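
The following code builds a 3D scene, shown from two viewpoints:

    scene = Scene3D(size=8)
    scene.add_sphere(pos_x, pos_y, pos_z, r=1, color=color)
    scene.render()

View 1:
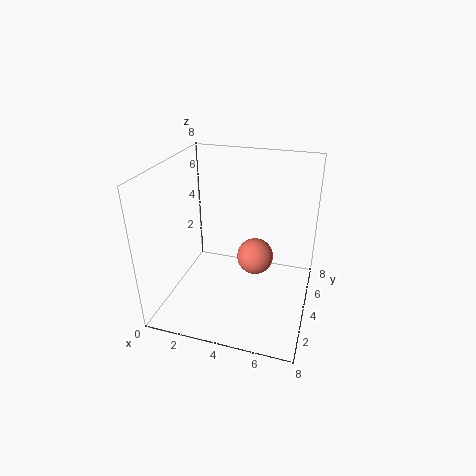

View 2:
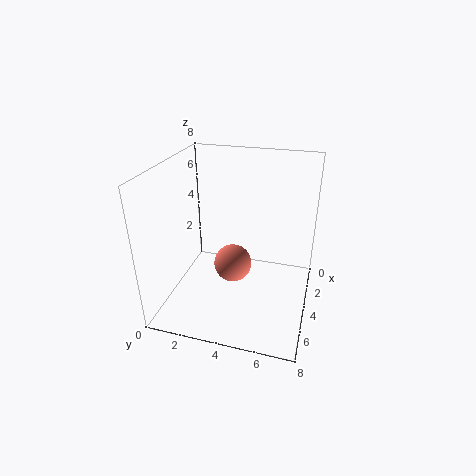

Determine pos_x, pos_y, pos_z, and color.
pos_x = 5, pos_y = 4, pos_z = 3, color = 'salmon'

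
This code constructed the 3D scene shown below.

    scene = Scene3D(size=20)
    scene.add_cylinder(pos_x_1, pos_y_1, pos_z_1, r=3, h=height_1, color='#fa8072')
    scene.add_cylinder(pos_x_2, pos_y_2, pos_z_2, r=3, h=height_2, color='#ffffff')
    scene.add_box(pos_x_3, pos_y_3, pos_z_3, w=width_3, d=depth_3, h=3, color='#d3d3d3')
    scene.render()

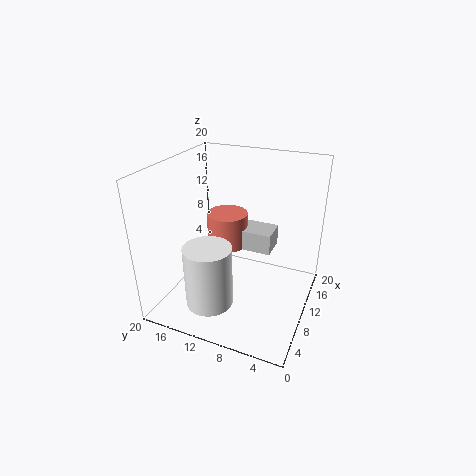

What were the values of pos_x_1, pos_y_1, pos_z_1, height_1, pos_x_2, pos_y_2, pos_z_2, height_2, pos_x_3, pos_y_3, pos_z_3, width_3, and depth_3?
pos_x_1 = 13
pos_y_1 = 13
pos_z_1 = 7
height_1 = 5
pos_x_2 = 3
pos_y_2 = 11
pos_z_2 = 4
height_2 = 8
pos_x_3 = 12
pos_y_3 = 6
pos_z_3 = 7
width_3 = 4
depth_3 = 6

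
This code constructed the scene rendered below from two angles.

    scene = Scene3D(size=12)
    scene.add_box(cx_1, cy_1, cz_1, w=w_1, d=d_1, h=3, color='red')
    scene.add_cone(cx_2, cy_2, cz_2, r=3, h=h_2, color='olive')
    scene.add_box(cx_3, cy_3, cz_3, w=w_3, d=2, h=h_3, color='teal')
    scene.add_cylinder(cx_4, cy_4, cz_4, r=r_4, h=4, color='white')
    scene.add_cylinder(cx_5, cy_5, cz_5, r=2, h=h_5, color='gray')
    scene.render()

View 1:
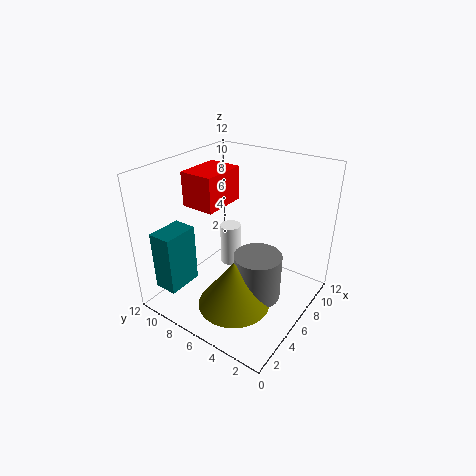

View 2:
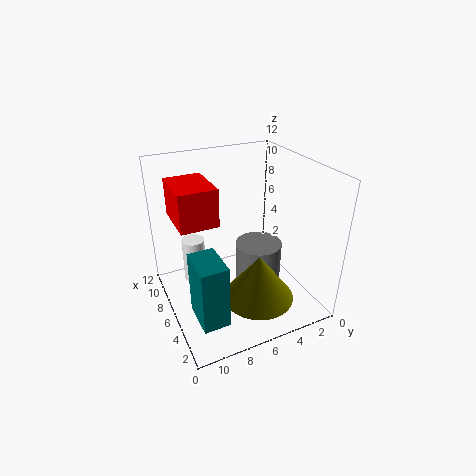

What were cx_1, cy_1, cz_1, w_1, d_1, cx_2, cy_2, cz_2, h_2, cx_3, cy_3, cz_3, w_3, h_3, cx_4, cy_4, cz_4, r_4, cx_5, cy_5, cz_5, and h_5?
cx_1 = 5
cy_1 = 8
cz_1 = 8
w_1 = 4
d_1 = 3
cx_2 = 4
cy_2 = 5
cz_2 = 1
h_2 = 4
cx_3 = 1
cy_3 = 9
cz_3 = 2
w_3 = 3
h_3 = 5
cx_4 = 9
cy_4 = 9
cz_4 = 1
r_4 = 1
cx_5 = 6
cy_5 = 4
cz_5 = 1
h_5 = 4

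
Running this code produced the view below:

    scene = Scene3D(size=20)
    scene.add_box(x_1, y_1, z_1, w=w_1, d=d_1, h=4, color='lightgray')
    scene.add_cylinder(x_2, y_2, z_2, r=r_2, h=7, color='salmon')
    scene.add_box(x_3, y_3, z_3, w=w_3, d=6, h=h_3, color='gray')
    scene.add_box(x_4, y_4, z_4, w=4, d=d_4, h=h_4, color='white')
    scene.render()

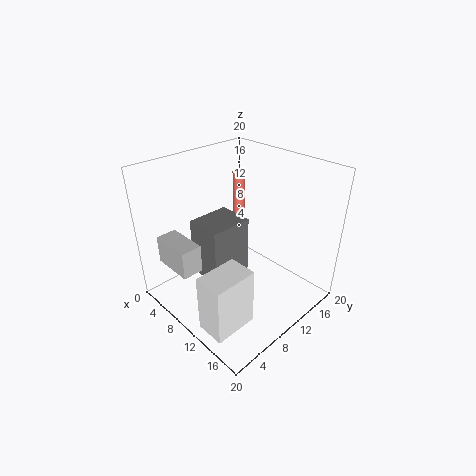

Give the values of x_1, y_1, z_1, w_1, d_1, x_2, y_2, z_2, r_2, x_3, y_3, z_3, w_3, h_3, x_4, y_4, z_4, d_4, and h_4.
x_1 = 2; y_1 = 2; z_1 = 6; w_1 = 6; d_1 = 3; x_2 = 3; y_2 = 17; z_2 = 9; r_2 = 1; x_3 = 6; y_3 = 5; z_3 = 5; w_3 = 5; h_3 = 8; x_4 = 12; y_4 = 1; z_4 = 1; d_4 = 6; h_4 = 8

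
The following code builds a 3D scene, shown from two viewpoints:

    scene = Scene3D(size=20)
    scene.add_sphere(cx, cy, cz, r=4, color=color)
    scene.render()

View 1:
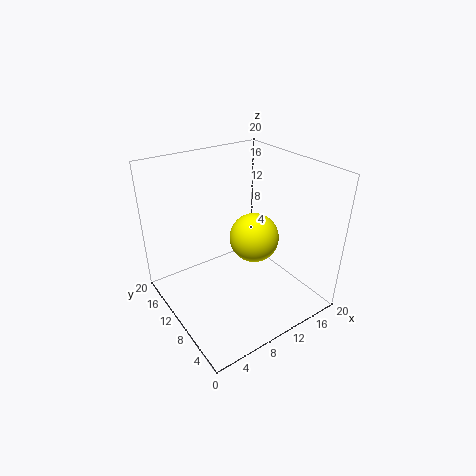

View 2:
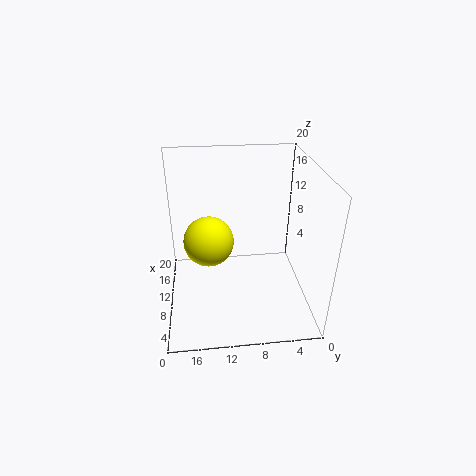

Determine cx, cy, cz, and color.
cx = 16, cy = 14, cz = 6, color = 'yellow'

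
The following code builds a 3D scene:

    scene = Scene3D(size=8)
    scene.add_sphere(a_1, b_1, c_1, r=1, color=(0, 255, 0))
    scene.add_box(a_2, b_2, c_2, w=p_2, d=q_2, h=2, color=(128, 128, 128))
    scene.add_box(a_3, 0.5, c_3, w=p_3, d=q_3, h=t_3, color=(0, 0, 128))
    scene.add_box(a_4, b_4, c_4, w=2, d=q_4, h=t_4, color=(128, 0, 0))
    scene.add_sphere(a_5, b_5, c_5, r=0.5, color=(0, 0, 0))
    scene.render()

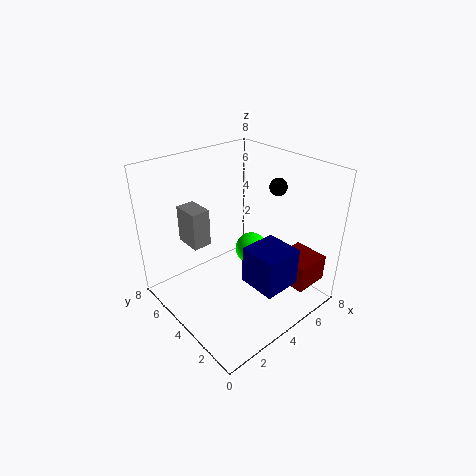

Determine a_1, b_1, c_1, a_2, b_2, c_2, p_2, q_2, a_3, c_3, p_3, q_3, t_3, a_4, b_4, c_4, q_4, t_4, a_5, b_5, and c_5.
a_1 = 6; b_1 = 5; c_1 = 2; a_2 = 1.5; b_2 = 4.5; c_2 = 4; p_2 = 1; q_2 = 1.5; a_3 = 3; c_3 = 2.5; p_3 = 2; q_3 = 2; t_3 = 2; a_4 = 5.5; b_4 = 0.5; c_4 = 1.5; q_4 = 2; t_4 = 1.5; a_5 = 6.5; b_5 = 3.5; c_5 = 6.5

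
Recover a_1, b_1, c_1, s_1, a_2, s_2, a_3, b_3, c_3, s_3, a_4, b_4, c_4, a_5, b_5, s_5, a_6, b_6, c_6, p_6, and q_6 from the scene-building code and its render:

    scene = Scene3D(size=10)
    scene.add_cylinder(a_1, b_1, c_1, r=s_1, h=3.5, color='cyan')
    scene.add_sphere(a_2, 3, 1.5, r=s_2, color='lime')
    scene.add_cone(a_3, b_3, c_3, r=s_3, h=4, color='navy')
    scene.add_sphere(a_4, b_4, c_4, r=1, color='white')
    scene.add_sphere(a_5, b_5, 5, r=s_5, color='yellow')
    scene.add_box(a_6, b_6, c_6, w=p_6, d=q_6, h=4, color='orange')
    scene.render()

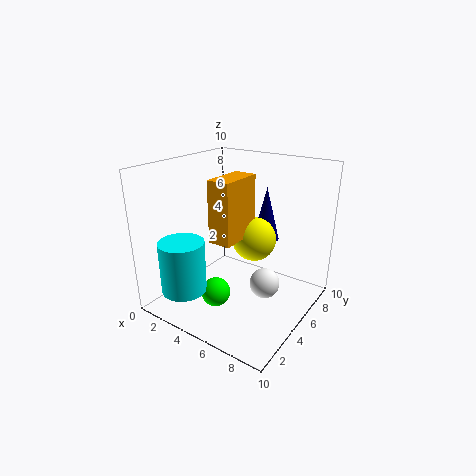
a_1 = 3
b_1 = 1.5
c_1 = 2
s_1 = 1.5
a_2 = 4.5
s_2 = 1
a_3 = 5.5
b_3 = 8
c_3 = 4
s_3 = 1
a_4 = 7.5
b_4 = 4.5
c_4 = 2.5
a_5 = 6
b_5 = 5.5
s_5 = 1.5
a_6 = 4.5
b_6 = 2.5
c_6 = 5.5
p_6 = 1.5
q_6 = 3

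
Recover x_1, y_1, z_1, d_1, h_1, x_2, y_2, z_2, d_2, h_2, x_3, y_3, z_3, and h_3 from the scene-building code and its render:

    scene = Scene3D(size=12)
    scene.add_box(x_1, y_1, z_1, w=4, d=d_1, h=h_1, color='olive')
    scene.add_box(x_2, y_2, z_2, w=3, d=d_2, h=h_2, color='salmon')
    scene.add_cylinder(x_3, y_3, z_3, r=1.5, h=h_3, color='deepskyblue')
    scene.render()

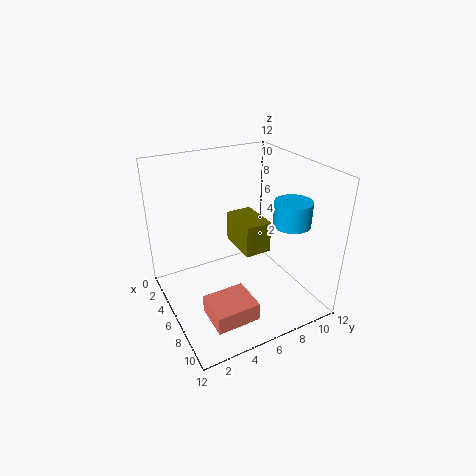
x_1 = 1, y_1 = 7.5, z_1 = 3, d_1 = 2.5, h_1 = 3, x_2 = 7.5, y_2 = 2, z_2 = 1, d_2 = 3.5, h_2 = 1.5, x_3 = 8.5, y_3 = 9.5, z_3 = 7.5, h_3 = 2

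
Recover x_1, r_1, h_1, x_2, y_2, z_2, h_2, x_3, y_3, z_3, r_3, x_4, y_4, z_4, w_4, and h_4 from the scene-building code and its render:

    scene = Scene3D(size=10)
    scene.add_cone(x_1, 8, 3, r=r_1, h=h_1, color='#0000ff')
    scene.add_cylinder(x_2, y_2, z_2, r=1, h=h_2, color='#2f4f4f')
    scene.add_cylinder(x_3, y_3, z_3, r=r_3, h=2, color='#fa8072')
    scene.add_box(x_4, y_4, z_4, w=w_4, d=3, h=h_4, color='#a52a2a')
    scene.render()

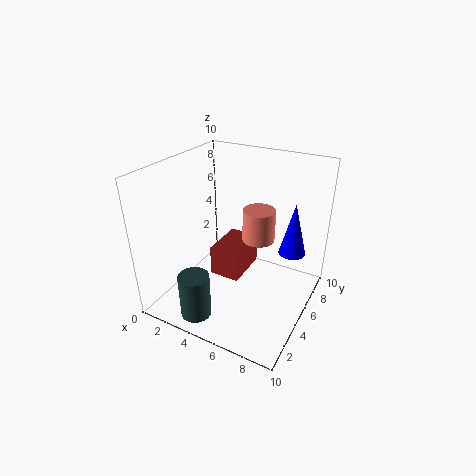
x_1 = 8; r_1 = 1; h_1 = 4; x_2 = 4; y_2 = 1; z_2 = 1; h_2 = 3; x_3 = 7; y_3 = 4; z_3 = 6; r_3 = 1; x_4 = 4; y_4 = 3; z_4 = 3; w_4 = 2; h_4 = 2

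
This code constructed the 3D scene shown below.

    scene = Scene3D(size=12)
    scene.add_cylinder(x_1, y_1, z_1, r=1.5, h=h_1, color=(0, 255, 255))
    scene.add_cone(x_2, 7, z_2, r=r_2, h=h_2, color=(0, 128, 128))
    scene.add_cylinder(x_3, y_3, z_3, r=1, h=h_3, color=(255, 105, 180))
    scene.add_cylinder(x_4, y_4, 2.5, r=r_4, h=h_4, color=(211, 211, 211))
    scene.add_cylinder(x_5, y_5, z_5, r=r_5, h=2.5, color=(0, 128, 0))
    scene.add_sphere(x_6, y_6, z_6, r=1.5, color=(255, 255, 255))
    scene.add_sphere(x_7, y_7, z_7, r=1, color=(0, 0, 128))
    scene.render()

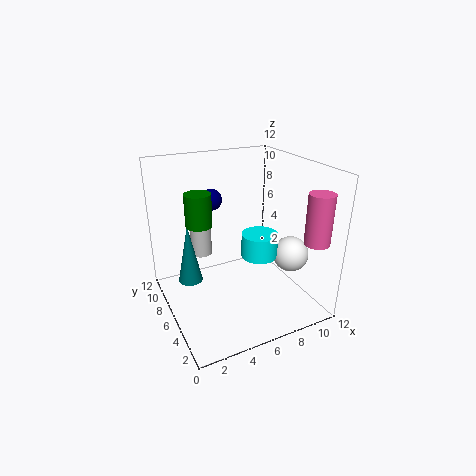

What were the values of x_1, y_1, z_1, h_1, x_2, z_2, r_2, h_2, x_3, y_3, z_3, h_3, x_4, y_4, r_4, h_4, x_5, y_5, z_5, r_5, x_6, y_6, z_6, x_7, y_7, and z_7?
x_1 = 7.5
y_1 = 5
z_1 = 4.5
h_1 = 2
x_2 = 2
z_2 = 2.5
r_2 = 1
h_2 = 5
x_3 = 10.5
y_3 = 1.5
z_3 = 6.5
h_3 = 4
x_4 = 4.5
y_4 = 11
r_4 = 1
h_4 = 5
x_5 = 2.5
y_5 = 5.5
z_5 = 8
r_5 = 1
x_6 = 10
y_6 = 4
z_6 = 4.5
x_7 = 5.5
y_7 = 10.5
z_7 = 8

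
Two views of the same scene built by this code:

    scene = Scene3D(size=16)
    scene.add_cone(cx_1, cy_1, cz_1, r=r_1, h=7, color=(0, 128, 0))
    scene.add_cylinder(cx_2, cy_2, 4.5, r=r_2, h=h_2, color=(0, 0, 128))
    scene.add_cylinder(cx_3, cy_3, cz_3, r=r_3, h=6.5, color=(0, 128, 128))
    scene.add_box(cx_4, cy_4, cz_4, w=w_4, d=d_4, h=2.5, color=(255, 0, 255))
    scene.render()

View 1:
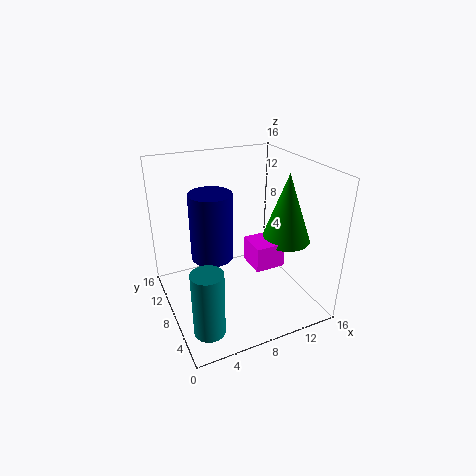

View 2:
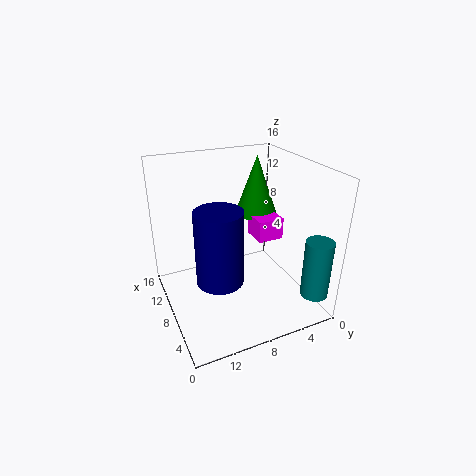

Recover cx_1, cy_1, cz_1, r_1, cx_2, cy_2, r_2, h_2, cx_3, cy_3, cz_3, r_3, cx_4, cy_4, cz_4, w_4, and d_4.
cx_1 = 11.5; cy_1 = 4; cz_1 = 9; r_1 = 2.5; cx_2 = 6; cy_2 = 11; r_2 = 2.5; h_2 = 8; cx_3 = 2; cy_3 = 1.5; cz_3 = 2.5; r_3 = 1.5; cx_4 = 7.5; cy_4 = 2.5; cz_4 = 7; w_4 = 3; d_4 = 3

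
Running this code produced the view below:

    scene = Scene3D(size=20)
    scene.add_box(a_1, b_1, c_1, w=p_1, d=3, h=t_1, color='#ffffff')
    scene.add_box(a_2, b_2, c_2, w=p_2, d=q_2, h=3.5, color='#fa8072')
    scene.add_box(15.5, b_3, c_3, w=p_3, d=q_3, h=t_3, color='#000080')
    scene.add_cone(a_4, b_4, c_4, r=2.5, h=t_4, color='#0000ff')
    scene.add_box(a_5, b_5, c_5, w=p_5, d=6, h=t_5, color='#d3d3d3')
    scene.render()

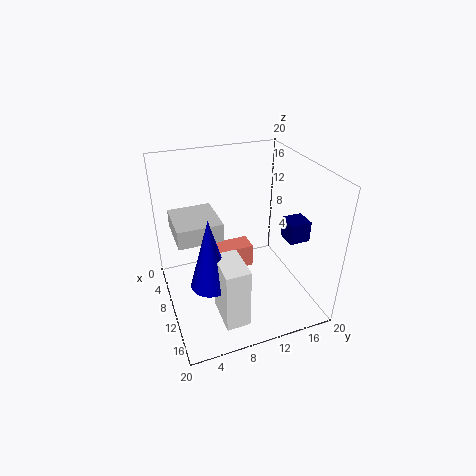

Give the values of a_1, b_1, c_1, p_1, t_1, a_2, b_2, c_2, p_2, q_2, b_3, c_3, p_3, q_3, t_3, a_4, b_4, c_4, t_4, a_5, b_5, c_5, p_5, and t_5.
a_1 = 14.5; b_1 = 5; c_1 = 3.5; p_1 = 5; t_1 = 8; a_2 = 5.5; b_2 = 7; c_2 = 3.5; p_2 = 3; q_2 = 6; b_3 = 13.5; c_3 = 13; p_3 = 2.5; q_3 = 2.5; t_3 = 2.5; a_4 = 15; b_4 = 4.5; c_4 = 7.5; t_4 = 9; a_5 = 5; b_5 = 1.5; c_5 = 11; p_5 = 6.5; t_5 = 2.5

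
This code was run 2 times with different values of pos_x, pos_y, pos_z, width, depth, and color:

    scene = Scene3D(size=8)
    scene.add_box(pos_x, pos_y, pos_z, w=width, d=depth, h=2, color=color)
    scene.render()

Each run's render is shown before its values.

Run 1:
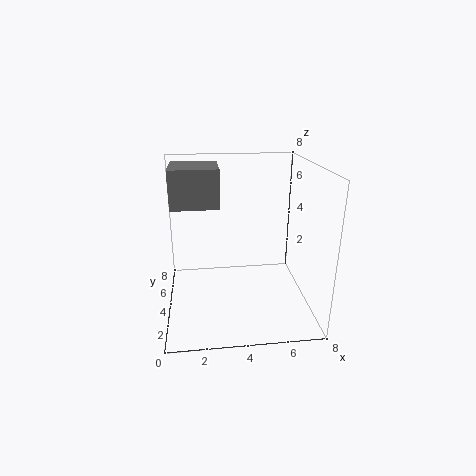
pos_x = 0.5, pos_y = 3, pos_z = 6, width = 2.5, depth = 2.5, color = 'gray'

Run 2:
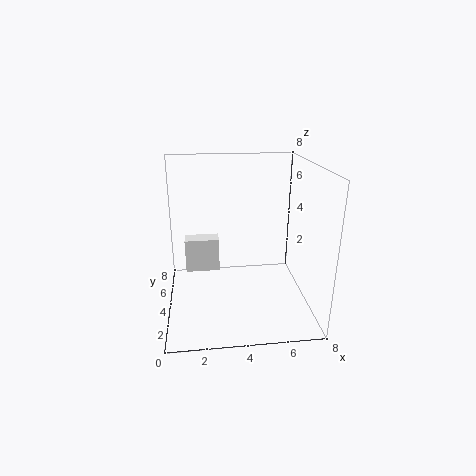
pos_x = 1, pos_y = 5, pos_z = 1.5, width = 2, depth = 1, color = 'white'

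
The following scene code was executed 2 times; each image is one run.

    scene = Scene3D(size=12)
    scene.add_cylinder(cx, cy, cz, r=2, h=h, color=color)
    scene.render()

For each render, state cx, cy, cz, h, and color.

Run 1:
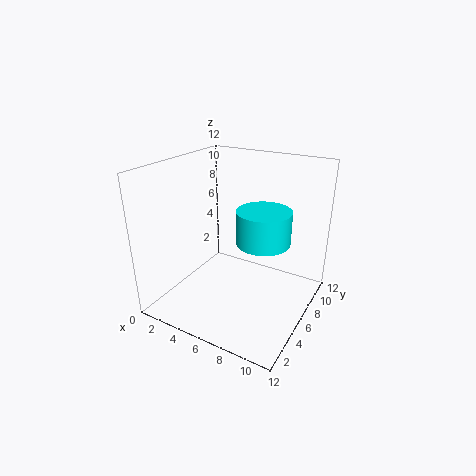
cx = 9, cy = 4.5, cz = 7, h = 2.5, color = 'cyan'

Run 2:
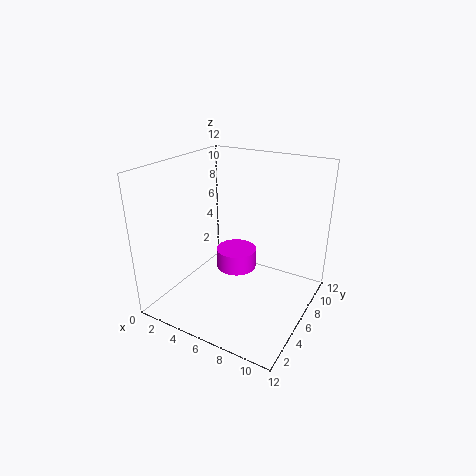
cx = 3.5, cy = 10, cz = 0.5, h = 2, color = 'magenta'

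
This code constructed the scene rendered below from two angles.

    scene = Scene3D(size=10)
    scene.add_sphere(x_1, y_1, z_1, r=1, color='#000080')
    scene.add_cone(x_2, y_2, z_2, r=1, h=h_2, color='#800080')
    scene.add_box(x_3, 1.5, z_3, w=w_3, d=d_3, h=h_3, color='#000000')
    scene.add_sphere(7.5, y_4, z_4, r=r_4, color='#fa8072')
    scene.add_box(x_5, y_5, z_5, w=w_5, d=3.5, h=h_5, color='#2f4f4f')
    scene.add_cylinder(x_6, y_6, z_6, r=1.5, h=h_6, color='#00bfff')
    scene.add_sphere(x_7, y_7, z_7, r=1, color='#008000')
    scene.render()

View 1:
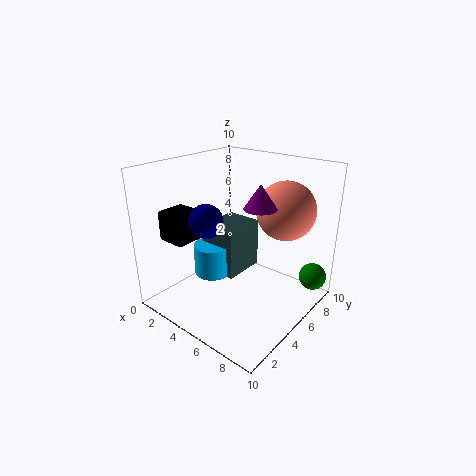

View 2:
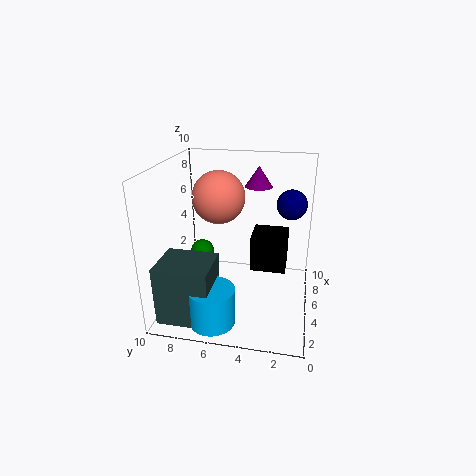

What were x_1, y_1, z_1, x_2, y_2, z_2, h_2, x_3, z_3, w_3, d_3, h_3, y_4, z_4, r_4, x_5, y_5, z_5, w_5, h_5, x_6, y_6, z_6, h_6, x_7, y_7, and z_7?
x_1 = 5.5
y_1 = 1.5
z_1 = 7.5
x_2 = 7.5
y_2 = 4
z_2 = 8
h_2 = 1.5
x_3 = 1
z_3 = 5
w_3 = 2
d_3 = 2
h_3 = 2
y_4 = 7
z_4 = 7
r_4 = 2
x_5 = 0.5
y_5 = 6
z_5 = 0.5
w_5 = 3
h_5 = 4
x_6 = 1.5
y_6 = 6
z_6 = 0.5
h_6 = 2.5
x_7 = 9
y_7 = 9
z_7 = 1.5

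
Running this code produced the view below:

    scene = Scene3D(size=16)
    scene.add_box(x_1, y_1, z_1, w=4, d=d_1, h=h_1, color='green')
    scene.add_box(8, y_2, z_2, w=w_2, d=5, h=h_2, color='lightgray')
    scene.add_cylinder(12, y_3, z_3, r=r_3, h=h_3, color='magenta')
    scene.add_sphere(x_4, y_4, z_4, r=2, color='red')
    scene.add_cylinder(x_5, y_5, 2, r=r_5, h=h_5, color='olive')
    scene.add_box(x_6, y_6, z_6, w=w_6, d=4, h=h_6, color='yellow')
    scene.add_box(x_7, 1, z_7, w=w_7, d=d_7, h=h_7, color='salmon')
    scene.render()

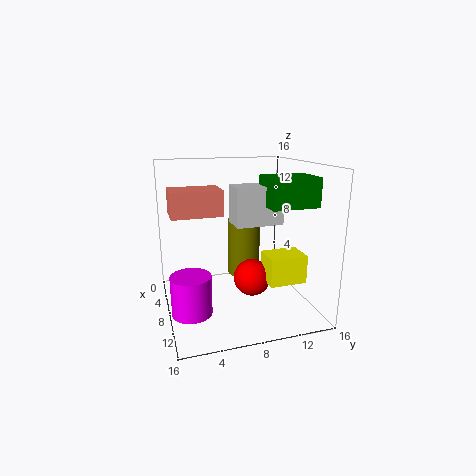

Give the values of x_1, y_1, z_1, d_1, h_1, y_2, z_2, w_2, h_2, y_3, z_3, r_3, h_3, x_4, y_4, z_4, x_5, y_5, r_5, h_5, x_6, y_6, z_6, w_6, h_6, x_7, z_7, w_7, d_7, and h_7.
x_1 = 9
y_1 = 10
z_1 = 12
d_1 = 5
h_1 = 3
y_2 = 7
z_2 = 10
w_2 = 3
h_2 = 4
y_3 = 2
z_3 = 2
r_3 = 2
h_3 = 4
x_4 = 10
y_4 = 9
z_4 = 4
x_5 = 4
y_5 = 10
r_5 = 2
h_5 = 7
x_6 = 10
y_6 = 10
z_6 = 4
w_6 = 3
h_6 = 3
x_7 = 2
z_7 = 10
w_7 = 4
d_7 = 6
h_7 = 3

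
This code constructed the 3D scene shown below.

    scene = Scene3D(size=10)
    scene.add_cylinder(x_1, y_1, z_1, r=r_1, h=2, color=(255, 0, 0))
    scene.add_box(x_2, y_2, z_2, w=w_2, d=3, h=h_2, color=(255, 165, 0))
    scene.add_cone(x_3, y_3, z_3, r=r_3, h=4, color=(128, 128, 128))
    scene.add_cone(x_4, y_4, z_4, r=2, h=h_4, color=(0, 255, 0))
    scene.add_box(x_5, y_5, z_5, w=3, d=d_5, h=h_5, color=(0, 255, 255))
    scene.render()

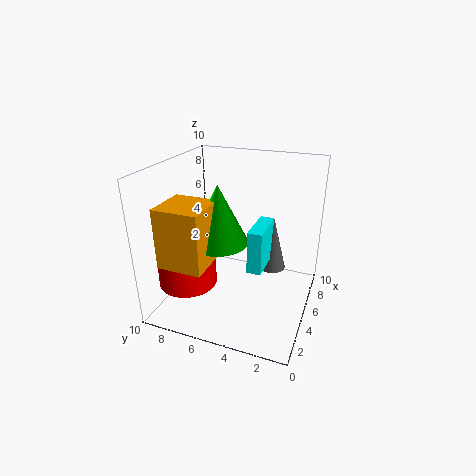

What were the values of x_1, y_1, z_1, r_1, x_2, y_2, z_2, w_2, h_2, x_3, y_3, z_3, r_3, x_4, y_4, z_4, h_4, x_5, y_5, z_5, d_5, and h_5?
x_1 = 3
y_1 = 8
z_1 = 2
r_1 = 2
x_2 = 1
y_2 = 6
z_2 = 4
w_2 = 3
h_2 = 4
x_3 = 7
y_3 = 3
z_3 = 2
r_3 = 1
x_4 = 4
y_4 = 6
z_4 = 5
h_4 = 4
x_5 = 4
y_5 = 3
z_5 = 3
d_5 = 1
h_5 = 3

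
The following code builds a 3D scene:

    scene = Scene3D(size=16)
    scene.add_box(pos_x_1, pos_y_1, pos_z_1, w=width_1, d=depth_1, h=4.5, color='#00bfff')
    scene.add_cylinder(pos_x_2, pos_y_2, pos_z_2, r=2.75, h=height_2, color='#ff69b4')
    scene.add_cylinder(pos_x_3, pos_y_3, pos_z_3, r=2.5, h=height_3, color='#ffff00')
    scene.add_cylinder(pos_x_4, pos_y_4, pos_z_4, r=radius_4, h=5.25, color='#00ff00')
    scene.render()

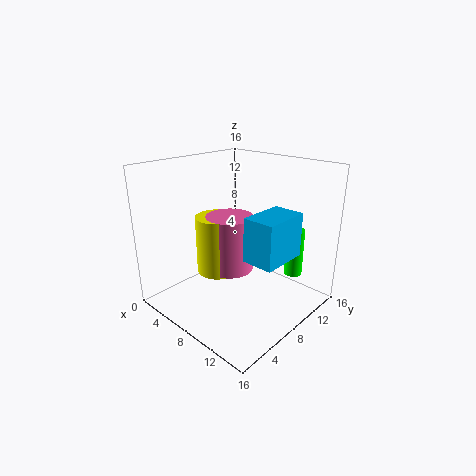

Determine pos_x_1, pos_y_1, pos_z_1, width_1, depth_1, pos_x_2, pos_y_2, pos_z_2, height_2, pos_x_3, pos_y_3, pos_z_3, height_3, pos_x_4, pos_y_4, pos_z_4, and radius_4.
pos_x_1 = 11.5, pos_y_1 = 5, pos_z_1 = 7.5, width_1 = 3.25, depth_1 = 5, pos_x_2 = 6.25, pos_y_2 = 8.5, pos_z_2 = 3.5, height_2 = 6.5, pos_x_3 = 5.25, pos_y_3 = 7.5, pos_z_3 = 3.25, height_3 = 6.75, pos_x_4 = 13, pos_y_4 = 11.75, pos_z_4 = 4, radius_4 = 1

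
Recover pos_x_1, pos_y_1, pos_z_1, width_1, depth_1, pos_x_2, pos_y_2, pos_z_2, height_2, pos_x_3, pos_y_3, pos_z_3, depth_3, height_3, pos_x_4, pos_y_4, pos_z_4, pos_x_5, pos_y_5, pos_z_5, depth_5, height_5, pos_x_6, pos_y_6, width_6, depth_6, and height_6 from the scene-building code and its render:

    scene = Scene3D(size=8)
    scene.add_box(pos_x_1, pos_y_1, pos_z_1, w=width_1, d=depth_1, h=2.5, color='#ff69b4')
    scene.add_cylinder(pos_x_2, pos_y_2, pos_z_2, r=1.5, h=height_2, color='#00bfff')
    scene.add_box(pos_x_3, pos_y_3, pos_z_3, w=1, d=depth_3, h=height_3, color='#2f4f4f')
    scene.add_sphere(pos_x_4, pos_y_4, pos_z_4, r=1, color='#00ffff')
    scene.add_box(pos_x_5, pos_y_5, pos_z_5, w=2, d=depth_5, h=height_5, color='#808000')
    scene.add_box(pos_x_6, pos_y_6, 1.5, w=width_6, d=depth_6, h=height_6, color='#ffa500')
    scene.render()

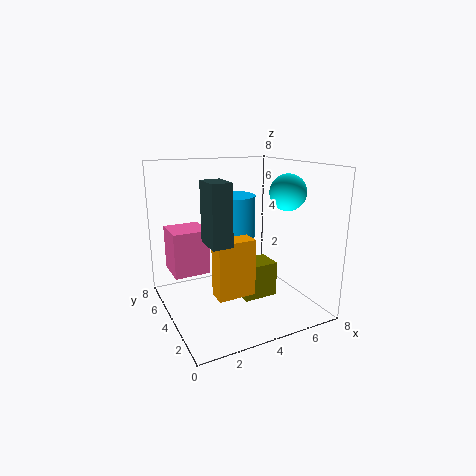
pos_x_1 = 0.5
pos_y_1 = 4.5
pos_z_1 = 2
width_1 = 2
depth_1 = 2
pos_x_2 = 4.5
pos_y_2 = 6
pos_z_2 = 3.5
height_2 = 2.5
pos_x_3 = 1.5
pos_y_3 = 1.5
pos_z_3 = 4.5
depth_3 = 1.5
height_3 = 3
pos_x_4 = 6.5
pos_y_4 = 3
pos_z_4 = 6.5
pos_x_5 = 4
pos_y_5 = 3
pos_z_5 = 0.5
depth_5 = 1.5
height_5 = 2
pos_x_6 = 2
pos_y_6 = 2
width_6 = 2
depth_6 = 1
height_6 = 3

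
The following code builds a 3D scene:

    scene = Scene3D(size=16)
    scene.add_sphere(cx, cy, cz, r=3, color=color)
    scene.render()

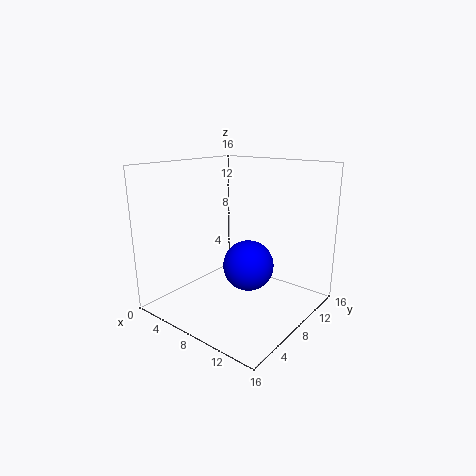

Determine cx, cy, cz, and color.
cx = 8
cy = 10
cz = 4
color = 'blue'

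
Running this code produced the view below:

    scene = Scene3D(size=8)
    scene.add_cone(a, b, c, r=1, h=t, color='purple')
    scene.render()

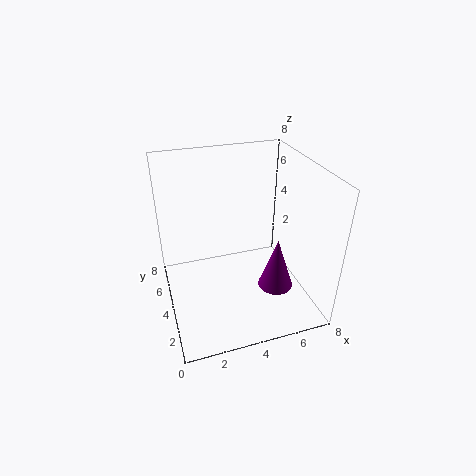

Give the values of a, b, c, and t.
a = 6, b = 3, c = 1, t = 3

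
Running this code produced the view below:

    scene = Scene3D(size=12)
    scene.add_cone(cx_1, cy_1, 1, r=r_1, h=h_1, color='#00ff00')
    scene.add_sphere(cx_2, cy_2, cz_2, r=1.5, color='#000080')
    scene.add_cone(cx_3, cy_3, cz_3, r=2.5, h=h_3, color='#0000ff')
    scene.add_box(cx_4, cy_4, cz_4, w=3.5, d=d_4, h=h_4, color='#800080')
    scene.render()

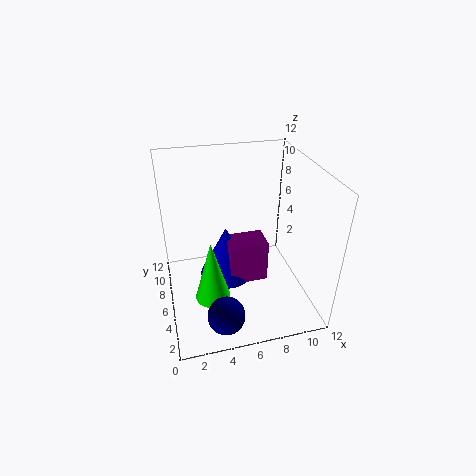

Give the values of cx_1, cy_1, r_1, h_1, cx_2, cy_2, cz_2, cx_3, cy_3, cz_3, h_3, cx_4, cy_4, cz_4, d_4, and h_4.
cx_1 = 3.5
cy_1 = 5
r_1 = 1.5
h_1 = 5.5
cx_2 = 4
cy_2 = 2
cz_2 = 1.5
cx_3 = 5.5
cy_3 = 8.5
cz_3 = 0.5
h_3 = 5
cx_4 = 5.5
cy_4 = 6.5
cz_4 = 0.5
d_4 = 2.5
h_4 = 4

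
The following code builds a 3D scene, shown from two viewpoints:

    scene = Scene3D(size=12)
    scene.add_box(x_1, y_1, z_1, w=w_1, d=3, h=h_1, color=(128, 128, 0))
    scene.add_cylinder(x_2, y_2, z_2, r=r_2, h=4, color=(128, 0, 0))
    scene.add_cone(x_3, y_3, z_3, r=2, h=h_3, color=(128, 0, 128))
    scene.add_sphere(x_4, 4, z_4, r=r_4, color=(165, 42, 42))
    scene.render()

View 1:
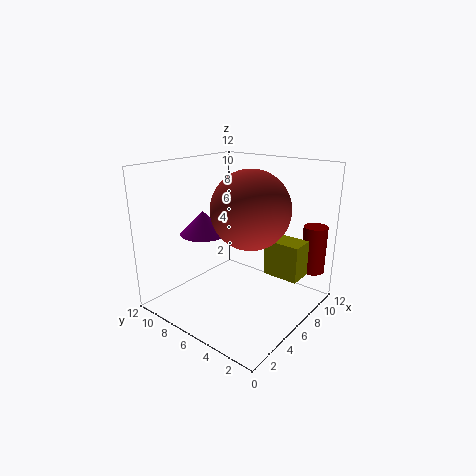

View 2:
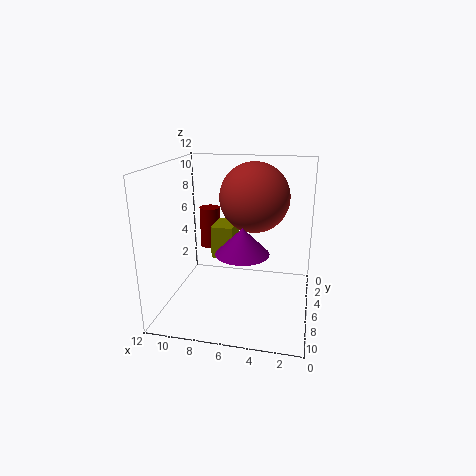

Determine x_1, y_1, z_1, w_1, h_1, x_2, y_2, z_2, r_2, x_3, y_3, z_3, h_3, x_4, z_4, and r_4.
x_1 = 7
y_1 = 1
z_1 = 3
w_1 = 2
h_1 = 3
x_2 = 10
y_2 = 1
z_2 = 3
r_2 = 1
x_3 = 5
y_3 = 9
z_3 = 6
h_3 = 2
x_4 = 5
z_4 = 9
r_4 = 3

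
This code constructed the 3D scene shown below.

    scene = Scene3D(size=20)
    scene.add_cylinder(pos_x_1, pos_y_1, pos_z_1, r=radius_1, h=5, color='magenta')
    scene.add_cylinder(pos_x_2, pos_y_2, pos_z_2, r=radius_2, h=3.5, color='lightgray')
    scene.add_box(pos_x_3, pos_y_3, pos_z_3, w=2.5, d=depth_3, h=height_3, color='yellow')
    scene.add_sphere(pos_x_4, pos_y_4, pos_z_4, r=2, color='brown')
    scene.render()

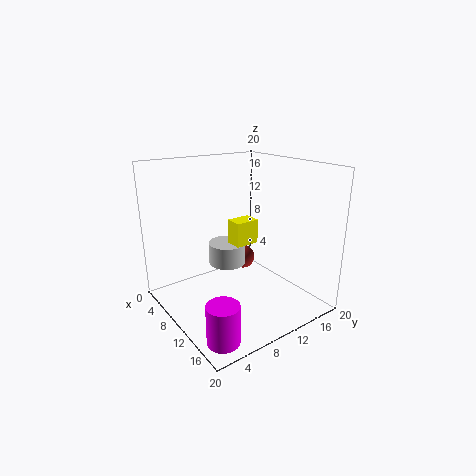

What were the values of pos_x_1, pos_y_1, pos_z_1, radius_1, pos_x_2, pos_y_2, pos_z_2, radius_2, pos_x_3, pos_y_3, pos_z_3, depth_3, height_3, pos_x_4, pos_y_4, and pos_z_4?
pos_x_1 = 17.5; pos_y_1 = 2.5; pos_z_1 = 1; radius_1 = 2; pos_x_2 = 3.5; pos_y_2 = 12.5; pos_z_2 = 3; radius_2 = 3; pos_x_3 = 7.5; pos_y_3 = 10; pos_z_3 = 8.5; depth_3 = 3.5; height_3 = 3.5; pos_x_4 = 2.5; pos_y_4 = 16.5; pos_z_4 = 2.5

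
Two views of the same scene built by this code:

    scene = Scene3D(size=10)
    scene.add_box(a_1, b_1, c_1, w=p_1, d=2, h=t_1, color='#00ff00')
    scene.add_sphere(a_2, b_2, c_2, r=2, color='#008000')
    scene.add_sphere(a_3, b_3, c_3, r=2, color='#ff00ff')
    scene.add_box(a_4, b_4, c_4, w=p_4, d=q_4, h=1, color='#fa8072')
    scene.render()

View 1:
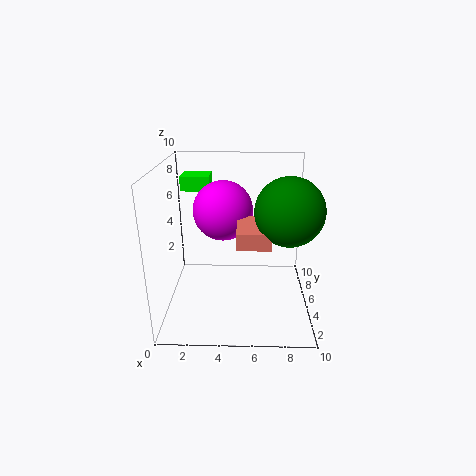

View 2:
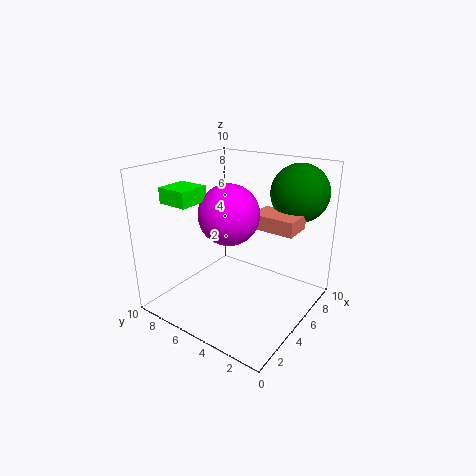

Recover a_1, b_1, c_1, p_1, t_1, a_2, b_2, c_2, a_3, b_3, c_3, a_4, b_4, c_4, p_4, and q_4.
a_1 = 1, b_1 = 6, c_1 = 8, p_1 = 2, t_1 = 1, a_2 = 8, b_2 = 2, c_2 = 8, a_3 = 4, b_3 = 5, c_3 = 7, a_4 = 5, b_4 = 1, c_4 = 6, p_4 = 2, q_4 = 3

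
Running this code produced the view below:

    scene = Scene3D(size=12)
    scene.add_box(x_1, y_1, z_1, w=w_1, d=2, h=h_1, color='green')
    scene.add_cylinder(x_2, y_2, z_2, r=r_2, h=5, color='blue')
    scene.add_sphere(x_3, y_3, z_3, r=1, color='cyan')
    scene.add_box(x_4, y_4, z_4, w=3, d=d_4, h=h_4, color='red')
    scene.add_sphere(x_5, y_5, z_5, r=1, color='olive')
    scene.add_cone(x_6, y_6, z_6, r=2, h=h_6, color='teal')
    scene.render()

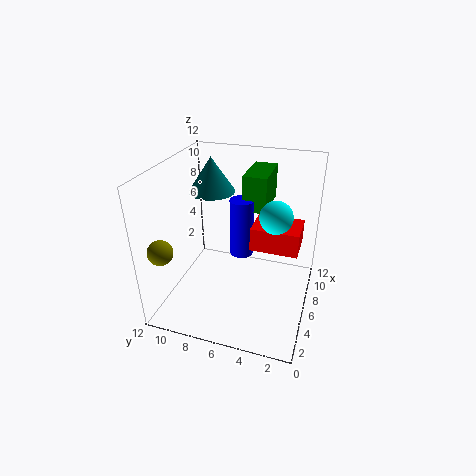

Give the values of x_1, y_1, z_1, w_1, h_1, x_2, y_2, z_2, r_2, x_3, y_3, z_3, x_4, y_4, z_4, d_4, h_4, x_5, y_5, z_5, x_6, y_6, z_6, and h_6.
x_1 = 7
y_1 = 4
z_1 = 8
w_1 = 4
h_1 = 3
x_2 = 7
y_2 = 6
z_2 = 4
r_2 = 1
x_3 = 1
y_3 = 2
z_3 = 11
x_4 = 6
y_4 = 1
z_4 = 5
d_4 = 4
h_4 = 2
x_5 = 2
y_5 = 11
z_5 = 6
x_6 = 8
y_6 = 9
z_6 = 9
h_6 = 3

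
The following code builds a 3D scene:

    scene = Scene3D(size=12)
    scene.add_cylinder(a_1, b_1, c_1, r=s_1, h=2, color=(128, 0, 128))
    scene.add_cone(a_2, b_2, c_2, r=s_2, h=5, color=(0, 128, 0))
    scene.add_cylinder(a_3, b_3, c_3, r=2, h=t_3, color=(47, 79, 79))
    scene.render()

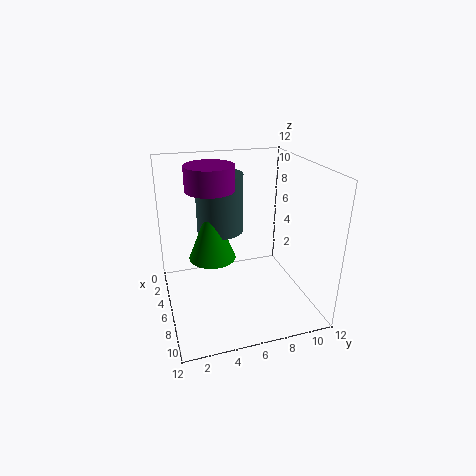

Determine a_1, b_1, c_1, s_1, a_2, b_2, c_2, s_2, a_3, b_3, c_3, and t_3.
a_1 = 5; b_1 = 4; c_1 = 10; s_1 = 2; a_2 = 5; b_2 = 4; c_2 = 4; s_2 = 2; a_3 = 4; b_3 = 5; c_3 = 6; t_3 = 5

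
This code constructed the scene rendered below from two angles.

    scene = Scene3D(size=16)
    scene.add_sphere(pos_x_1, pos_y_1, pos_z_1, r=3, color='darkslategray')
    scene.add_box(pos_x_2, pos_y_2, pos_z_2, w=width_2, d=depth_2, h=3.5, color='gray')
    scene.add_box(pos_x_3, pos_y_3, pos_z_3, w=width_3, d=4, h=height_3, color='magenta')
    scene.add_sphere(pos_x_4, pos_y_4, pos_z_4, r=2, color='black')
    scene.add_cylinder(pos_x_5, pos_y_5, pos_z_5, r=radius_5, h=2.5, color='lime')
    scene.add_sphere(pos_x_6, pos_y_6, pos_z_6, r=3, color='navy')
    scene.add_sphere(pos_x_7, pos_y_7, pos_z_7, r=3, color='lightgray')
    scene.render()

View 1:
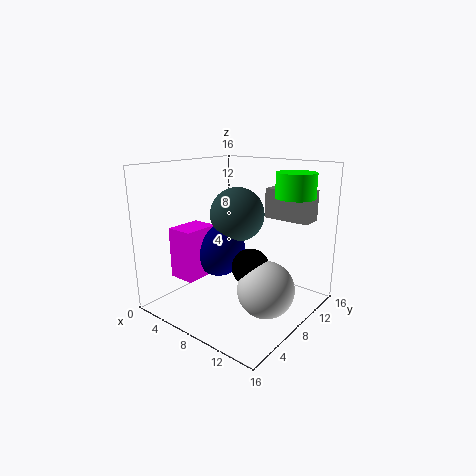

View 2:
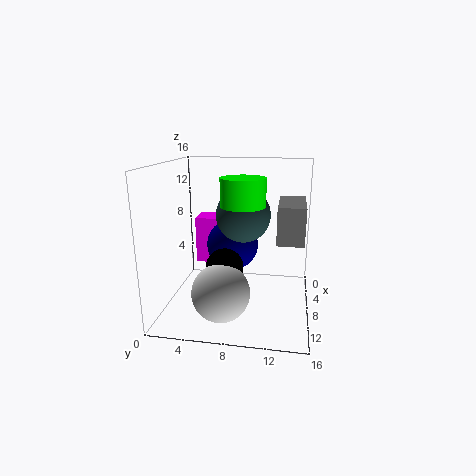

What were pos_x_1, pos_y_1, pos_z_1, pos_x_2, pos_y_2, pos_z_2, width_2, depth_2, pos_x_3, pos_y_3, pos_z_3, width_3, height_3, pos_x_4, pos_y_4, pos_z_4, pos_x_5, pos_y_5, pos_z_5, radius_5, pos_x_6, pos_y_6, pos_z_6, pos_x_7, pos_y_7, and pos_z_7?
pos_x_1 = 7.5
pos_y_1 = 8.5
pos_z_1 = 10.5
pos_x_2 = 8.5
pos_y_2 = 12.5
pos_z_2 = 9.5
width_2 = 5.5
depth_2 = 2.5
pos_x_3 = 3
pos_y_3 = 2.5
pos_z_3 = 4
width_3 = 3
height_3 = 5.5
pos_x_4 = 10.5
pos_y_4 = 7
pos_z_4 = 5.5
pos_x_5 = 14
pos_y_5 = 9.5
pos_z_5 = 13
radius_5 = 2
pos_x_6 = 6
pos_y_6 = 7
pos_z_6 = 6.5
pos_x_7 = 12.5
pos_y_7 = 7
pos_z_7 = 3.5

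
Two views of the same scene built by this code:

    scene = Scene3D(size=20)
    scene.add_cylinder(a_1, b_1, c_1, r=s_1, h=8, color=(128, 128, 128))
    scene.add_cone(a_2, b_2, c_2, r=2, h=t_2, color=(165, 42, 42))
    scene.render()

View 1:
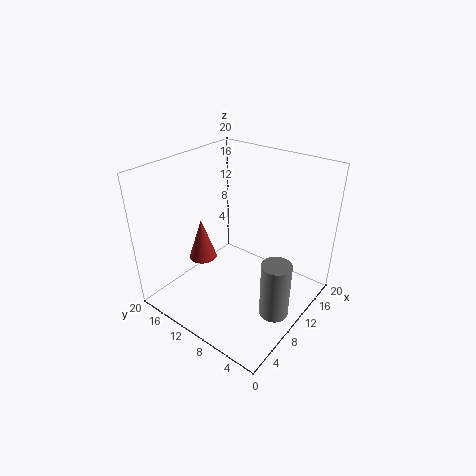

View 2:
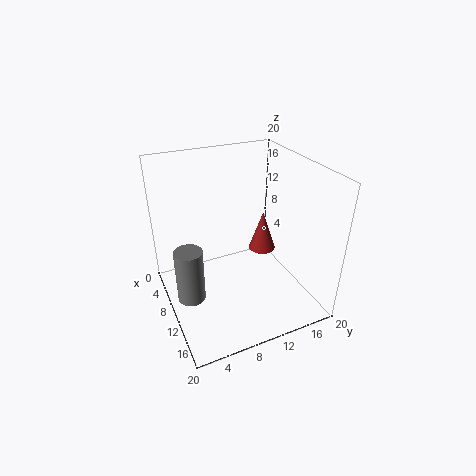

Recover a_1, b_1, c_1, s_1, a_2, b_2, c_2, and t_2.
a_1 = 9, b_1 = 3, c_1 = 1, s_1 = 2, a_2 = 8, b_2 = 15, c_2 = 6, t_2 = 6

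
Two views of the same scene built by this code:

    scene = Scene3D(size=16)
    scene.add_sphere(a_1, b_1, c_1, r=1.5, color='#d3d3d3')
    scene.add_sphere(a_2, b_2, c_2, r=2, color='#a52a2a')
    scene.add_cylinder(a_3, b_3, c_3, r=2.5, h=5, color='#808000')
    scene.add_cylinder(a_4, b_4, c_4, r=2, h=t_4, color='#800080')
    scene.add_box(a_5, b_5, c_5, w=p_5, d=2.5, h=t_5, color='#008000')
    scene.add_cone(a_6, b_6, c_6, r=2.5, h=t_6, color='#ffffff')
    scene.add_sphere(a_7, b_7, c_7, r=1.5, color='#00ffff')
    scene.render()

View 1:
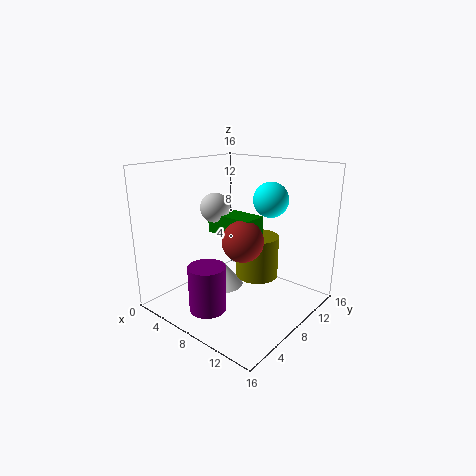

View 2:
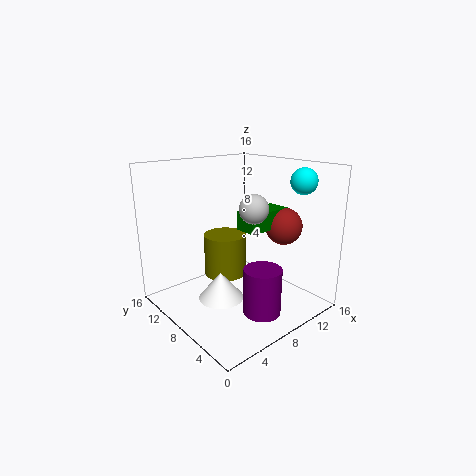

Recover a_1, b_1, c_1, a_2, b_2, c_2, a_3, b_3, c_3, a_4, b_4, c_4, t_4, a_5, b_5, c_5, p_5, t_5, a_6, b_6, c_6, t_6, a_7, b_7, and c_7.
a_1 = 7.5
b_1 = 5
c_1 = 12
a_2 = 11.5
b_2 = 4.5
c_2 = 9.5
a_3 = 8.5
b_3 = 11
c_3 = 2.5
a_4 = 7.5
b_4 = 3.5
c_4 = 1
t_4 = 5
a_5 = 7
b_5 = 4.5
c_5 = 9.5
p_5 = 5
t_5 = 2
a_6 = 5.5
b_6 = 8
c_6 = 1.5
t_6 = 3
a_7 = 14.5
b_7 = 4.5
c_7 = 14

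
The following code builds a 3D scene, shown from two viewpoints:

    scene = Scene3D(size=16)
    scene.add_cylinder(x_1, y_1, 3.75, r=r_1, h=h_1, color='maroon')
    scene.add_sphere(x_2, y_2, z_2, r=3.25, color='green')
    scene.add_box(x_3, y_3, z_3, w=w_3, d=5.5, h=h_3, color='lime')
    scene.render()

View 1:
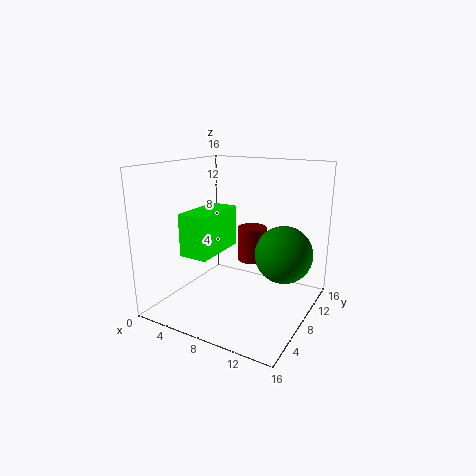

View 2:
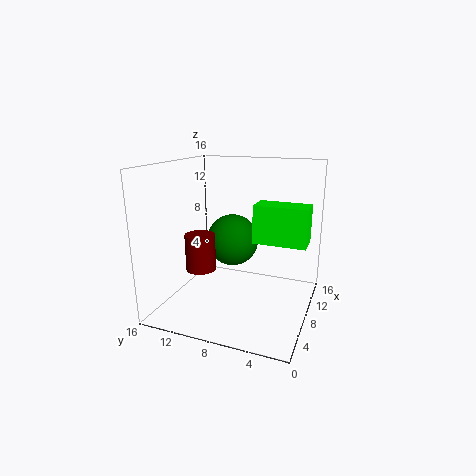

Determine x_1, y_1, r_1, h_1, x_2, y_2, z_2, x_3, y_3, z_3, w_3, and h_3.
x_1 = 7.5
y_1 = 12.5
r_1 = 1.75
h_1 = 4.25
x_2 = 12.5
y_2 = 10.5
z_2 = 6
x_3 = 6.25
y_3 = 0.25
z_3 = 8.25
w_3 = 2.75
h_3 = 4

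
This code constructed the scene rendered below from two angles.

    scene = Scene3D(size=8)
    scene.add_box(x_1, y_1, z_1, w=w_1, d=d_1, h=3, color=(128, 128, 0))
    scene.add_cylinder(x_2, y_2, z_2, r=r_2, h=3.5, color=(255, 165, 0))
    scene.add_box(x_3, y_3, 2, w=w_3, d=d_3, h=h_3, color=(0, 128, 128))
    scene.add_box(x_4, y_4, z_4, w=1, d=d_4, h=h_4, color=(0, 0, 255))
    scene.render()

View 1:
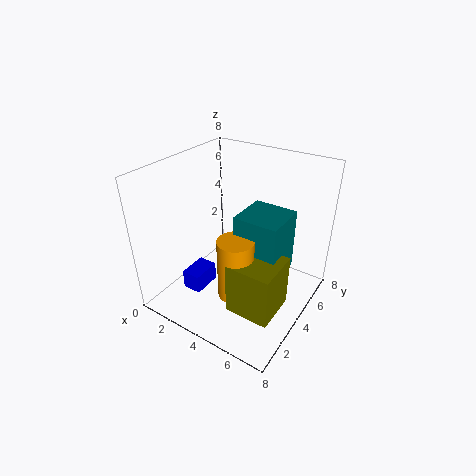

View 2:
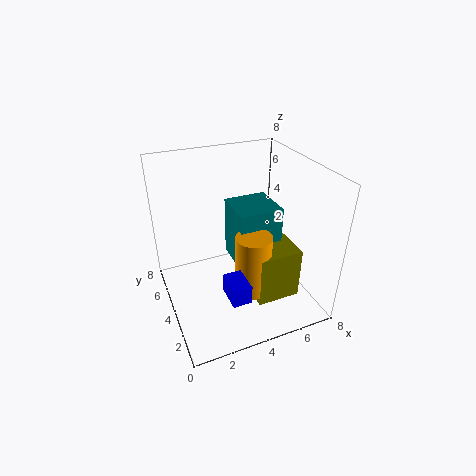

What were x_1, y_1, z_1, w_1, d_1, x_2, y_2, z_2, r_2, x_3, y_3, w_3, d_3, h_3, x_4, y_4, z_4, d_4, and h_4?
x_1 = 4.5
y_1 = 2
z_1 = 0.5
w_1 = 2.5
d_1 = 2.5
x_2 = 4.5
y_2 = 3
z_2 = 1
r_2 = 1
x_3 = 4
y_3 = 3.5
w_3 = 2.5
d_3 = 2.5
h_3 = 3.5
x_4 = 2.5
y_4 = 1
z_4 = 2
d_4 = 1.5
h_4 = 1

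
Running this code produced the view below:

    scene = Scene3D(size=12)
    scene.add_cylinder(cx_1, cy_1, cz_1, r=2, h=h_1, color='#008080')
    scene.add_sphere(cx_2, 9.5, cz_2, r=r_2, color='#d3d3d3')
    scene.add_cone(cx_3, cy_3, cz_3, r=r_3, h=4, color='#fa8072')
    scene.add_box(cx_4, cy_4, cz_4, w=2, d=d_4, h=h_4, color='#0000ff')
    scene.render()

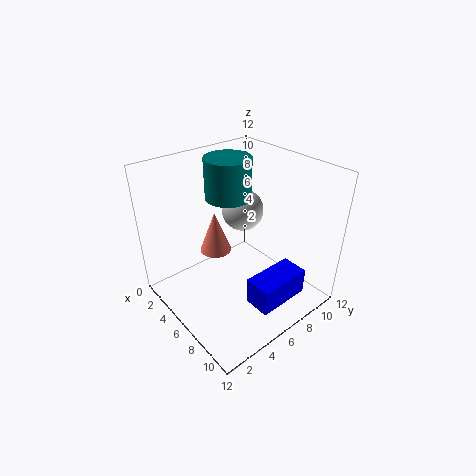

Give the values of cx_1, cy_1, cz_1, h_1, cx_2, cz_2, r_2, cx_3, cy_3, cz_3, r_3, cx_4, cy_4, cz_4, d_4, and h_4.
cx_1 = 3.5, cy_1 = 7, cz_1 = 8.5, h_1 = 3.5, cx_2 = 2.5, cz_2 = 6, r_2 = 2, cx_3 = 2, cy_3 = 6.5, cz_3 = 2.5, r_3 = 1.5, cx_4 = 10, cy_4 = 3.5, cz_4 = 3.5, d_4 = 4, h_4 = 2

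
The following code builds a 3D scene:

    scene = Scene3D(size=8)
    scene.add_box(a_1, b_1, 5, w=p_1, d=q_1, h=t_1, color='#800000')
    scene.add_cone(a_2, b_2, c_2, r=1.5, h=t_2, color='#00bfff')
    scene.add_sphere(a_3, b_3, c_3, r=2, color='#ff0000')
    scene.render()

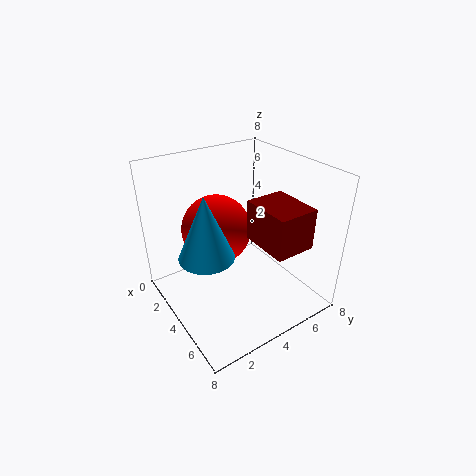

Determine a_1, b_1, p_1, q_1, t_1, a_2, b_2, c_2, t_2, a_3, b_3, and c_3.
a_1 = 5.5
b_1 = 3.5
p_1 = 2.5
q_1 = 2
t_1 = 2
a_2 = 4
b_2 = 2
c_2 = 3.5
t_2 = 3.5
a_3 = 2.5
b_3 = 3.5
c_3 = 4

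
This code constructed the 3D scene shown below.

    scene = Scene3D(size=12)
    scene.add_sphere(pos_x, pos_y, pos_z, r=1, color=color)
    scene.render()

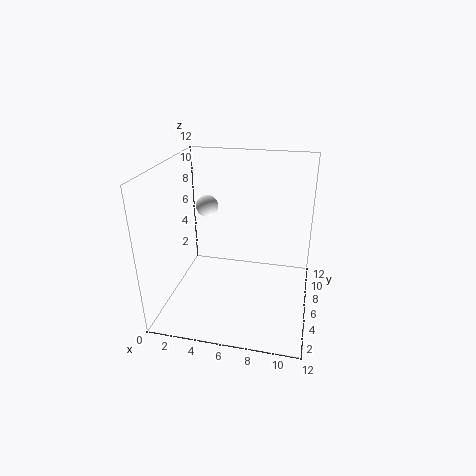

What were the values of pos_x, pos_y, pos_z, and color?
pos_x = 2.5
pos_y = 8.75
pos_z = 7.5
color = 'white'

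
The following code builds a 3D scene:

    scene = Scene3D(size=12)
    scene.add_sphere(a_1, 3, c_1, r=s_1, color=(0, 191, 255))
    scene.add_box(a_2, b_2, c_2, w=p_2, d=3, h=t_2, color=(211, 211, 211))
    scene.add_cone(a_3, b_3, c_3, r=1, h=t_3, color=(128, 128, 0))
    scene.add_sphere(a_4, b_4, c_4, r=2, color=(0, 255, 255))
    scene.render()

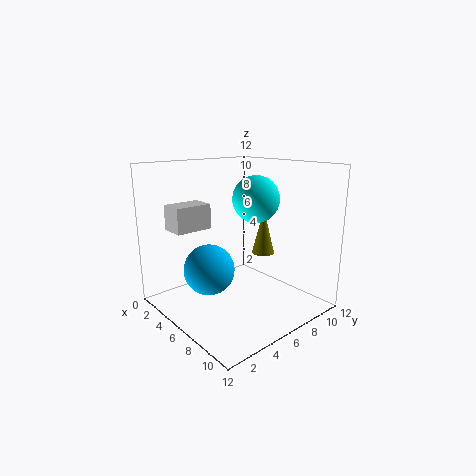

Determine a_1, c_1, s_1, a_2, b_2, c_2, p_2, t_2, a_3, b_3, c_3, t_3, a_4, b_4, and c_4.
a_1 = 6, c_1 = 4, s_1 = 2, a_2 = 3, b_2 = 1, c_2 = 7, p_2 = 2, t_2 = 2, a_3 = 6, b_3 = 9, c_3 = 4, t_3 = 4, a_4 = 6, b_4 = 8, c_4 = 9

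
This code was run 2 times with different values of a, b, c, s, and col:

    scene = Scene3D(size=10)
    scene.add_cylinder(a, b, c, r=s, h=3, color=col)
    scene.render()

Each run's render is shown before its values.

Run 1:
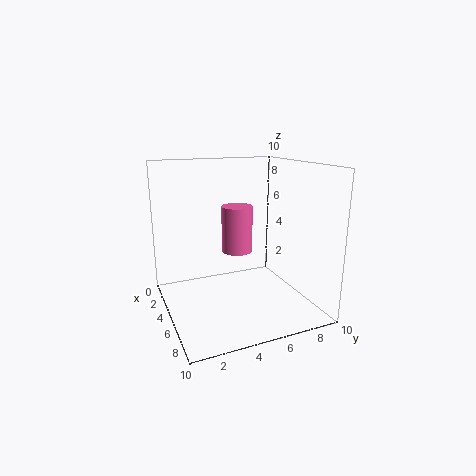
a = 6
b = 4.5
c = 4.5
s = 1
col = 'hotpink'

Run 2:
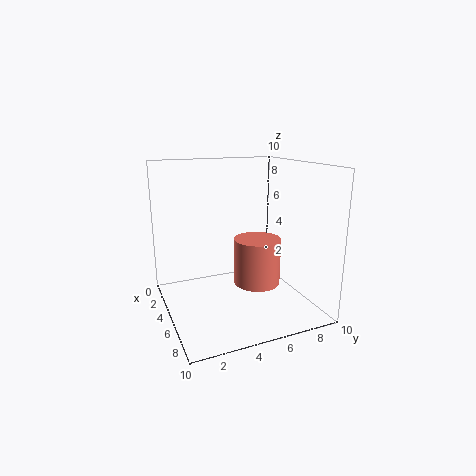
a = 7
b = 5.5
c = 2.5
s = 1.5
col = 'salmon'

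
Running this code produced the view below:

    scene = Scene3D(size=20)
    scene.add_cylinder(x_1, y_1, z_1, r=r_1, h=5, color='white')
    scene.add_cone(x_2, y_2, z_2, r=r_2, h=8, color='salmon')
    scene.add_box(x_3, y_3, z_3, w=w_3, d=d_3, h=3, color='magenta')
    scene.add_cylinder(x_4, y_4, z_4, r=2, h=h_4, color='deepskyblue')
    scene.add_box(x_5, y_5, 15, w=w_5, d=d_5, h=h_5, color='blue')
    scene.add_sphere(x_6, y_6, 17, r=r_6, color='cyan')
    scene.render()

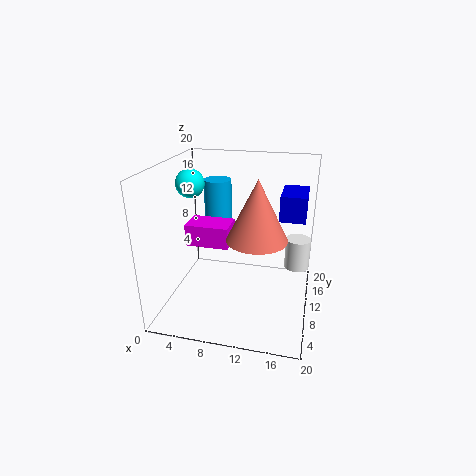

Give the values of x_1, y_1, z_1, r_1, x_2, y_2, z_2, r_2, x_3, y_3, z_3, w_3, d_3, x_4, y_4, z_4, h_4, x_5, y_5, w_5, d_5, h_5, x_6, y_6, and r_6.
x_1 = 18
y_1 = 18
z_1 = 2
r_1 = 2
x_2 = 13
y_2 = 8
z_2 = 11
r_2 = 4
x_3 = 3
y_3 = 8
z_3 = 9
w_3 = 6
d_3 = 4
x_4 = 6
y_4 = 14
z_4 = 8
h_4 = 9
x_5 = 16
y_5 = 5
w_5 = 3
d_5 = 5
h_5 = 3
x_6 = 3
y_6 = 11
r_6 = 2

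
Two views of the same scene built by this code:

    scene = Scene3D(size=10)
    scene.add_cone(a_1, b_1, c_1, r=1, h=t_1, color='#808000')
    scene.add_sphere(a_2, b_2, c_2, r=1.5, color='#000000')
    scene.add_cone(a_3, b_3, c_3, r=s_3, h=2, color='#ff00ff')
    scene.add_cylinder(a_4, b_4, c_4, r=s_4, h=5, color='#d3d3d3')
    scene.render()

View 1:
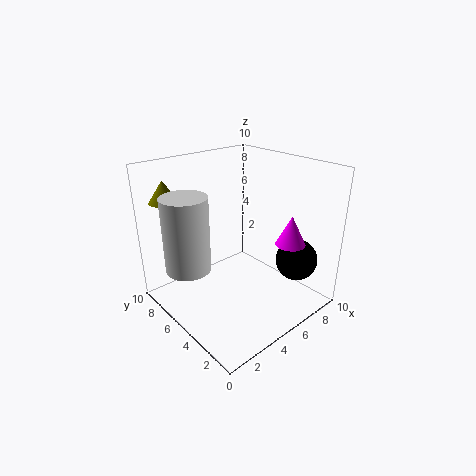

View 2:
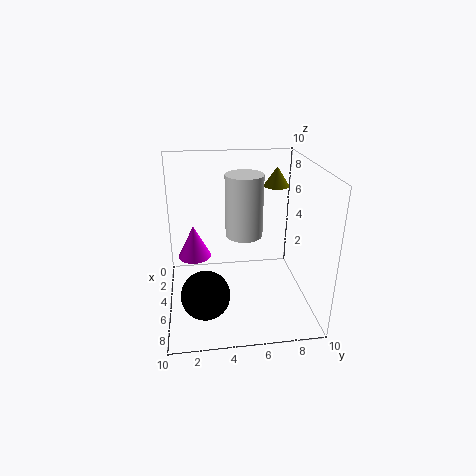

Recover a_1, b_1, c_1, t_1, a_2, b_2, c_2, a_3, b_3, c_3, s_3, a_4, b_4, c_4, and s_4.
a_1 = 1.5, b_1 = 8.5, c_1 = 7.5, t_1 = 1.5, a_2 = 8.5, b_2 = 2.5, c_2 = 3, a_3 = 7, b_3 = 2, c_3 = 5, s_3 = 1, a_4 = 1.5, b_4 = 6, c_4 = 3.5, s_4 = 1.5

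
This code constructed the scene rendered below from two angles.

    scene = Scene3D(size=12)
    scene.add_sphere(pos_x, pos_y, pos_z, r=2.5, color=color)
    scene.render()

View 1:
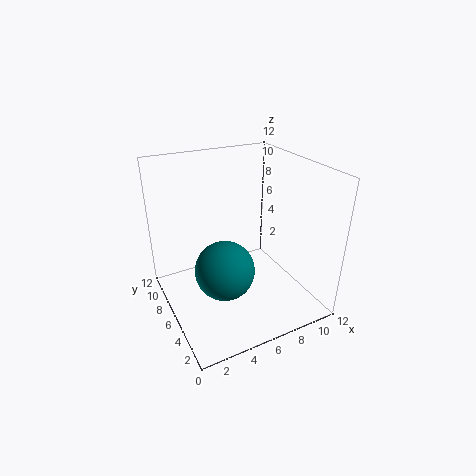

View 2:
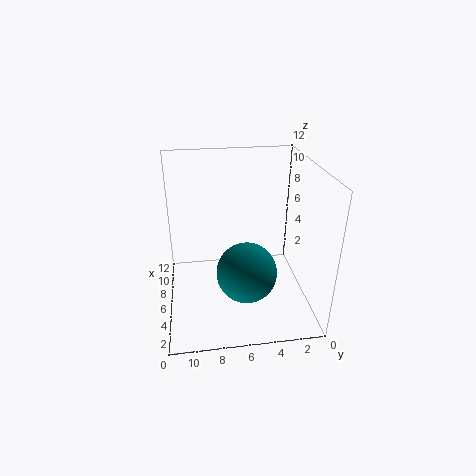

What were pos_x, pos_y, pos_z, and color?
pos_x = 4.5, pos_y = 5.5, pos_z = 3.5, color = 'teal'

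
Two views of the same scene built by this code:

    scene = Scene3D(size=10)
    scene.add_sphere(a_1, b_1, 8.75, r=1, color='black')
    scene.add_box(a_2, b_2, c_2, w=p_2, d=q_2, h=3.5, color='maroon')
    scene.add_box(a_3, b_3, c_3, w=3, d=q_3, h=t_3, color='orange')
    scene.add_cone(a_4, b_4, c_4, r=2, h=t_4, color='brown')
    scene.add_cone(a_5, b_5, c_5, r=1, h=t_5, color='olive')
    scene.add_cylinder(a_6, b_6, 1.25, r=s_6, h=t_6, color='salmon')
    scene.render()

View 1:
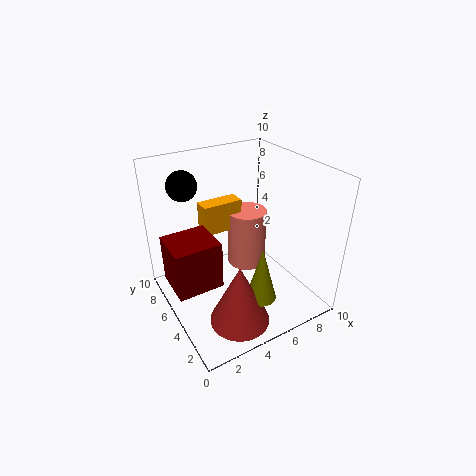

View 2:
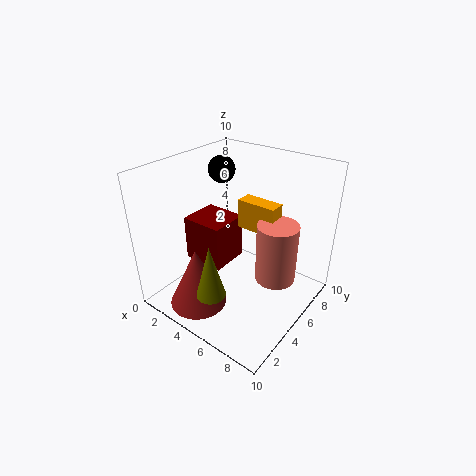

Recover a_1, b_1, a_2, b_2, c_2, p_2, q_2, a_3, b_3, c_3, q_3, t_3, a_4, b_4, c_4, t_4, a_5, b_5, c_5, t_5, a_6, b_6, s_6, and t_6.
a_1 = 2, b_1 = 7, a_2 = 0.25, b_2 = 4.5, c_2 = 1.75, p_2 = 3.25, q_2 = 3, a_3 = 3.5, b_3 = 7, c_3 = 4.5, q_3 = 1.25, t_3 = 2.25, a_4 = 3.5, b_4 = 2.25, c_4 = 0.5, t_4 = 4.25, a_5 = 5, b_5 = 2, c_5 = 2, t_5 = 3.75, a_6 = 7, b_6 = 7, s_6 = 1.5, t_6 = 4.5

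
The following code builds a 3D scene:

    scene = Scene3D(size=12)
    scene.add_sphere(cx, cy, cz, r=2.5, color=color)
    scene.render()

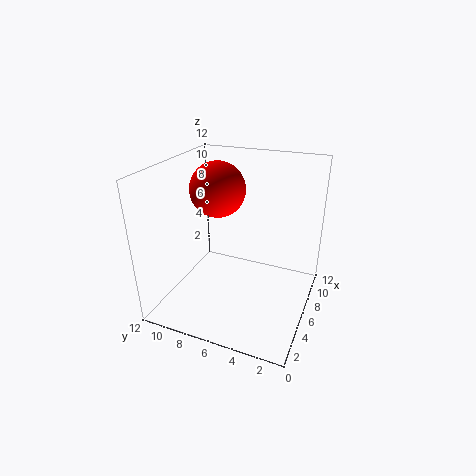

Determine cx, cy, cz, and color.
cx = 8.5; cy = 9; cz = 9; color = 'red'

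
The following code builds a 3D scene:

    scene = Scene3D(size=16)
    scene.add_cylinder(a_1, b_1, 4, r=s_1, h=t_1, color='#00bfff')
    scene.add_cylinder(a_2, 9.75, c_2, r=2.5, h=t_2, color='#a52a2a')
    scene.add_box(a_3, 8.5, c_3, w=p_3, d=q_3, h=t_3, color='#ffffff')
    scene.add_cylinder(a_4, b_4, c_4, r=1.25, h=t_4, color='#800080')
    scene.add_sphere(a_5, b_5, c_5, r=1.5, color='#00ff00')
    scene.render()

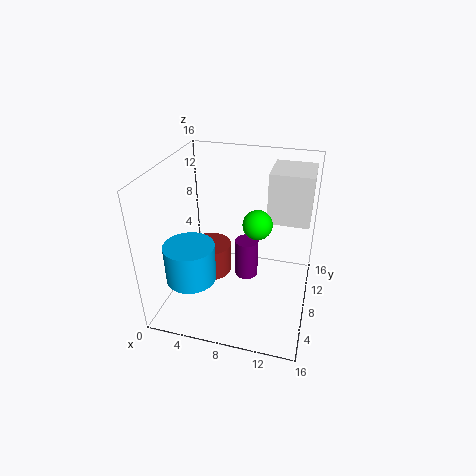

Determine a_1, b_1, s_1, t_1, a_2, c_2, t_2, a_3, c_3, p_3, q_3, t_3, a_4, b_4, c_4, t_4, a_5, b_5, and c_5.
a_1 = 3.5, b_1 = 4.75, s_1 = 2.75, t_1 = 4.25, a_2 = 4, c_2 = 1.75, t_2 = 3.75, a_3 = 11, c_3 = 10, p_3 = 4.5, q_3 = 4.75, t_3 = 5.5, a_4 = 9.25, b_4 = 7, c_4 = 4.25, t_4 = 4.25, a_5 = 10.5, b_5 = 6.25, c_5 = 11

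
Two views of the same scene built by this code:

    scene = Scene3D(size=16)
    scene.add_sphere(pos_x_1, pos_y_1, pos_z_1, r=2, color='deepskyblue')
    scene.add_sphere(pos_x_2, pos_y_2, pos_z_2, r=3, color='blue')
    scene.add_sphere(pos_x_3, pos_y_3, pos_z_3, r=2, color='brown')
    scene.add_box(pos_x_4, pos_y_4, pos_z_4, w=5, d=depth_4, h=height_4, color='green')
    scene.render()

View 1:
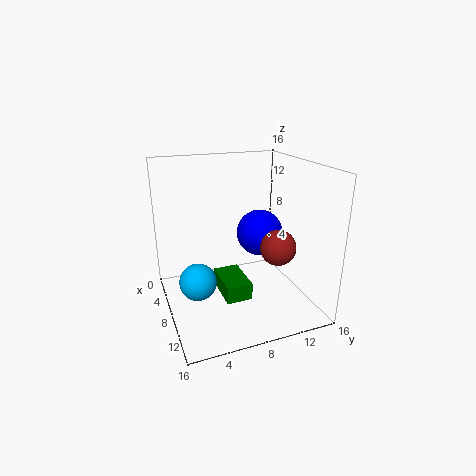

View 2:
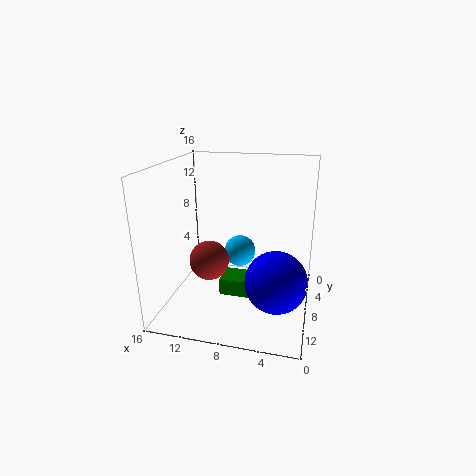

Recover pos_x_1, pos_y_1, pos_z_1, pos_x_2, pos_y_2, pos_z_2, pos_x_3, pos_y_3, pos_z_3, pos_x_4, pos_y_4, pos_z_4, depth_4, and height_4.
pos_x_1 = 9, pos_y_1 = 3, pos_z_1 = 4, pos_x_2 = 3, pos_y_2 = 13, pos_z_2 = 6, pos_x_3 = 10, pos_y_3 = 12, pos_z_3 = 7, pos_x_4 = 5, pos_y_4 = 6, pos_z_4 = 1, depth_4 = 3, height_4 = 2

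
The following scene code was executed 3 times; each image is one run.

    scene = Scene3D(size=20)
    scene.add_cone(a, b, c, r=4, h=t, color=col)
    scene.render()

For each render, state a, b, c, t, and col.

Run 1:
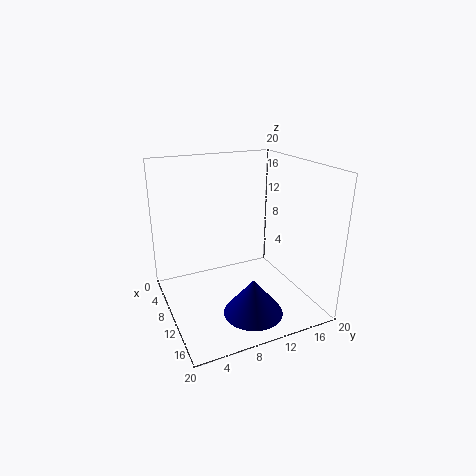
a = 15; b = 10; c = 1; t = 5; col = 'navy'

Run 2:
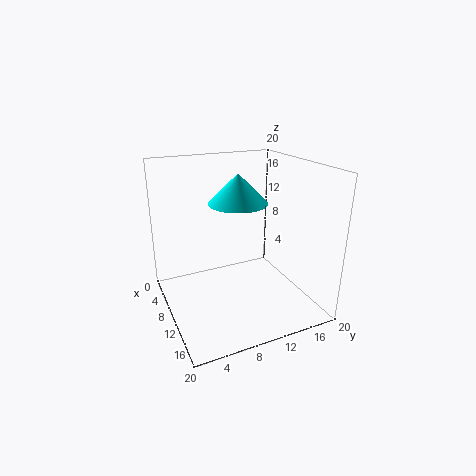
a = 10; b = 10; c = 15; t = 4; col = 'cyan'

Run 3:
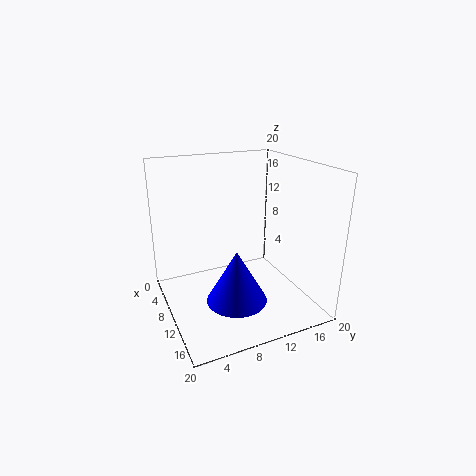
a = 14; b = 8; c = 3; t = 7; col = 'blue'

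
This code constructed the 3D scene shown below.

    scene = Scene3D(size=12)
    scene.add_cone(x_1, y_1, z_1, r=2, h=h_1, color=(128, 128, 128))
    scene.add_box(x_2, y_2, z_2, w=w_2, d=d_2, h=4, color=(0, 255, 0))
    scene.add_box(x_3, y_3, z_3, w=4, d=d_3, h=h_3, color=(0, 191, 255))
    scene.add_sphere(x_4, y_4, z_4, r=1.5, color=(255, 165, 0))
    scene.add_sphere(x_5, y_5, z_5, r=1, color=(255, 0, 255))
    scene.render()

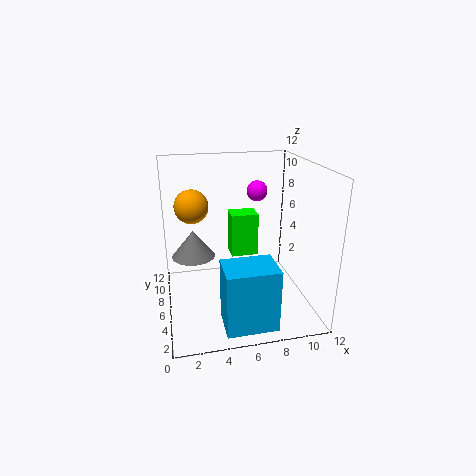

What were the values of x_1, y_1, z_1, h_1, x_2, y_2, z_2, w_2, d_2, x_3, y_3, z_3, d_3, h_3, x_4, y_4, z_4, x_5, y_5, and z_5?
x_1 = 2.5
y_1 = 9.5
z_1 = 3
h_1 = 2.5
x_2 = 6
y_2 = 8.5
z_2 = 3
w_2 = 2.5
d_2 = 2
x_3 = 4
y_3 = 0.5
z_3 = 0.5
d_3 = 3
h_3 = 5
x_4 = 2.5
y_4 = 9
z_4 = 8
x_5 = 9
y_5 = 11
z_5 = 8.5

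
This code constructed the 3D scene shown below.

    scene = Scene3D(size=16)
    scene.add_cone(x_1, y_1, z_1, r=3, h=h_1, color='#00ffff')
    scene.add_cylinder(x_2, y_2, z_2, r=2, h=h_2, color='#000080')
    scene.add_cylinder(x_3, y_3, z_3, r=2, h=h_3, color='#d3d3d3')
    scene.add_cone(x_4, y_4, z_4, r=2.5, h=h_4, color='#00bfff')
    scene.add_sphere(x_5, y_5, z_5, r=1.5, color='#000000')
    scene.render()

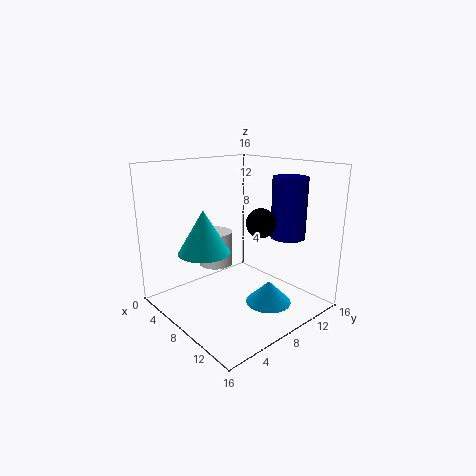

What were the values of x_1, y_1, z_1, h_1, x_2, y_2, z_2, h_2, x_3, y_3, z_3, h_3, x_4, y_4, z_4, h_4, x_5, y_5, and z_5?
x_1 = 5
y_1 = 5.5
z_1 = 6
h_1 = 5
x_2 = 10.5
y_2 = 13.5
z_2 = 7.5
h_2 = 7
x_3 = 4.5
y_3 = 7.5
z_3 = 4
h_3 = 4
x_4 = 11.5
y_4 = 9.5
z_4 = 1
h_4 = 2.5
x_5 = 11.5
y_5 = 8
z_5 = 10.5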